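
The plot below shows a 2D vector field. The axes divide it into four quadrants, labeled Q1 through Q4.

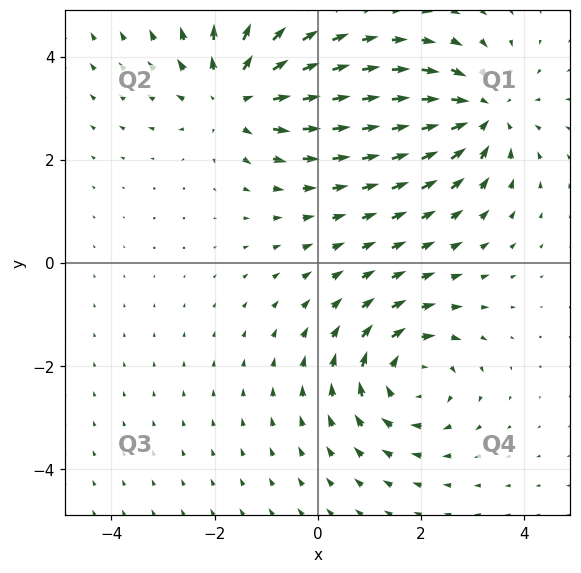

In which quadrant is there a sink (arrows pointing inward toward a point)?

The sink sits at approximately (3.2, 2.9), which lies in quadrant Q1. The divergence there is about -5, negative as expected for a sink.

Q1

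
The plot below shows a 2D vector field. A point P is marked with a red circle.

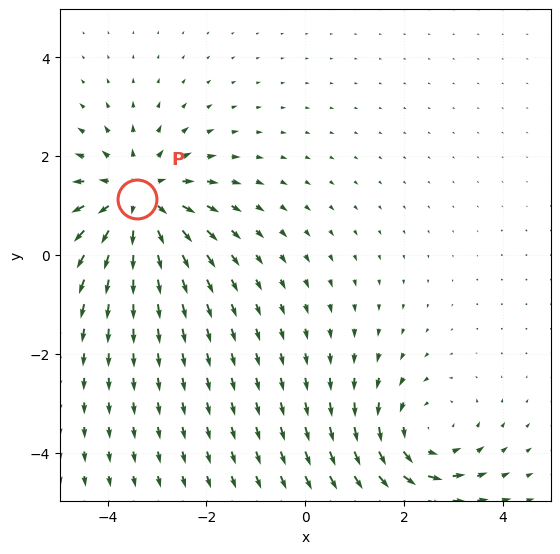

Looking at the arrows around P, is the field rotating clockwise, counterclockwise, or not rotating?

Near P at (-3.4, 1.1) the arrows show no circulation. The curl there is ≈0.

not rotating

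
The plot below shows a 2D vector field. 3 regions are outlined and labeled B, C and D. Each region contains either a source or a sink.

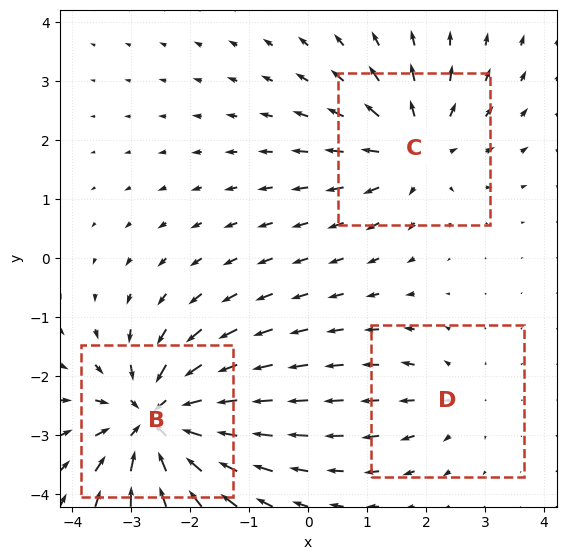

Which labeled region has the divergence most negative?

Divergence at each region's feature centre — B: about -6, C: about +4, D: about +2. Region B is most negative.

B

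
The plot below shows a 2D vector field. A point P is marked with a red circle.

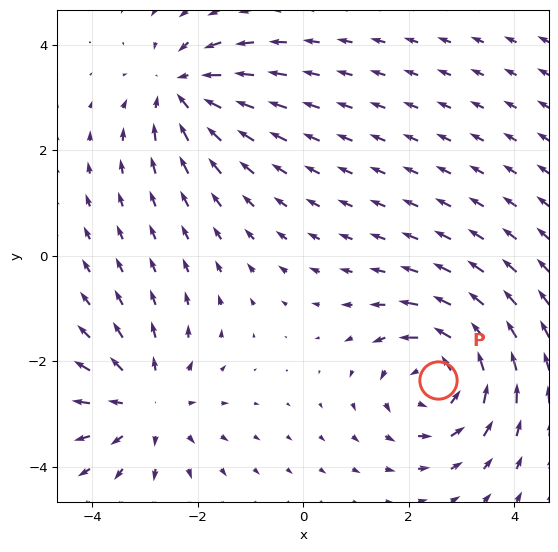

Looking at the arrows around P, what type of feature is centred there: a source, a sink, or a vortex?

vortex

At P (2.5, -2.4) the arrows circulate counterclockwise. Divergence ≈0, curl about +4 — near-zero divergence with nonzero curl is a vortex.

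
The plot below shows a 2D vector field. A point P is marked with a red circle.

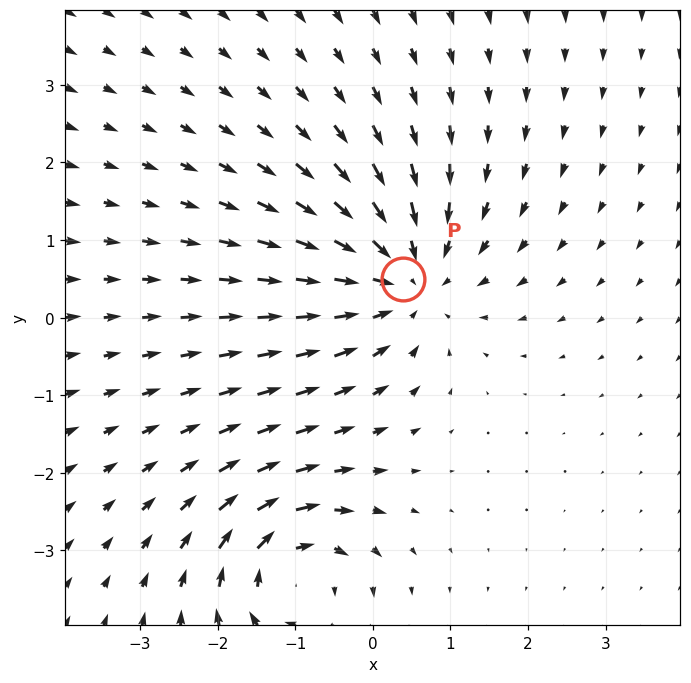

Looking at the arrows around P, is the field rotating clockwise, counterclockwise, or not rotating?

not rotating

Near P at (0.4, 0.5) the arrows show no circulation. The curl there is ≈0.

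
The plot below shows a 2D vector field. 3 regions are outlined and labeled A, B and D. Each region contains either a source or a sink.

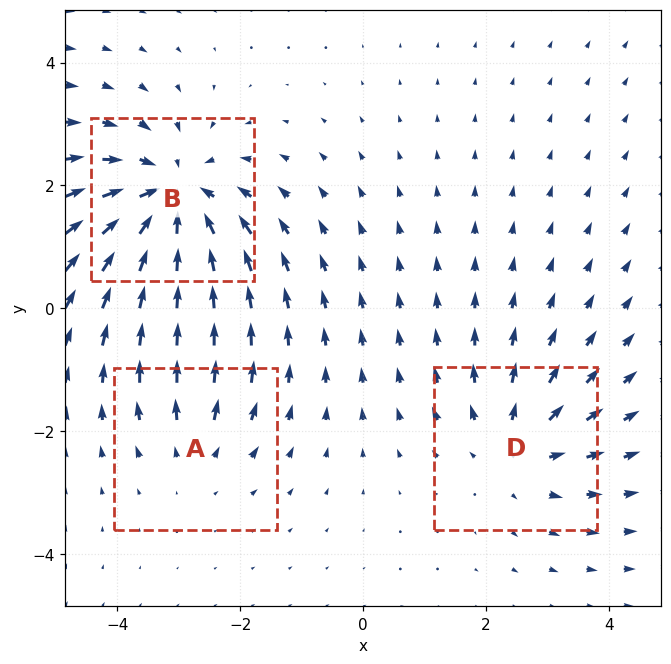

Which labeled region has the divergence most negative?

Divergence at each region's feature centre — A: about +2, B: about -5, D: about +3. Region B is most negative.

B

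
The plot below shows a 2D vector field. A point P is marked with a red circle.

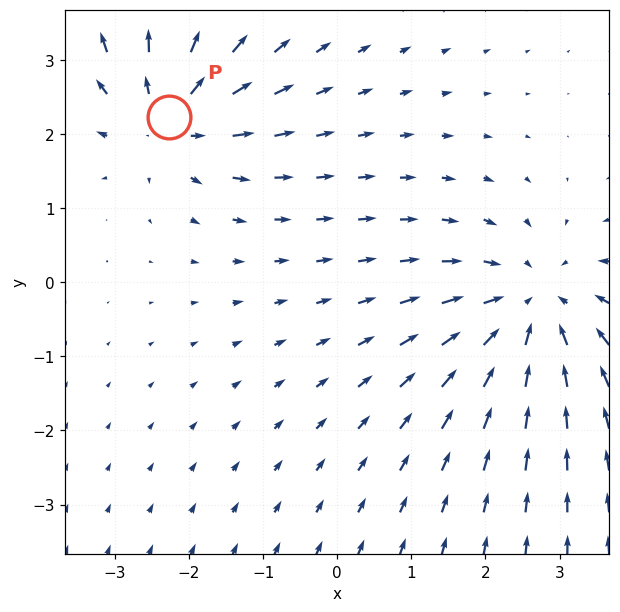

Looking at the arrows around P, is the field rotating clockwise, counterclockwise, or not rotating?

Near P at (-2.3, 2.2) the arrows show no circulation. The curl there is ≈0.

not rotating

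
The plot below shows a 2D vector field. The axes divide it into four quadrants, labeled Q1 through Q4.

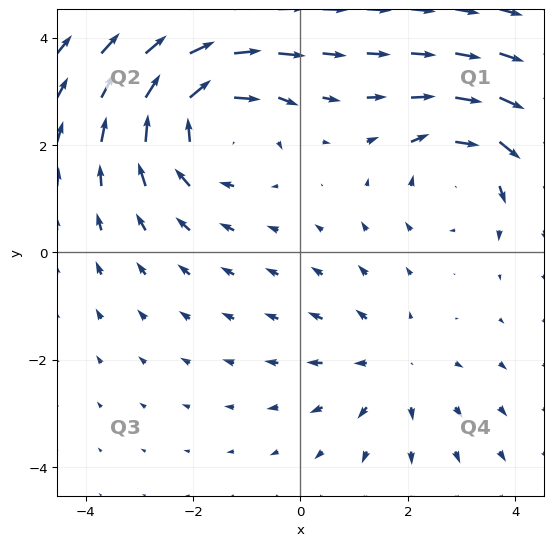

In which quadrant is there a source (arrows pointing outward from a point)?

Q4

The source sits at approximately (1.7, -2.1), which lies in quadrant Q4. The divergence there is about +2, positive as expected for a source.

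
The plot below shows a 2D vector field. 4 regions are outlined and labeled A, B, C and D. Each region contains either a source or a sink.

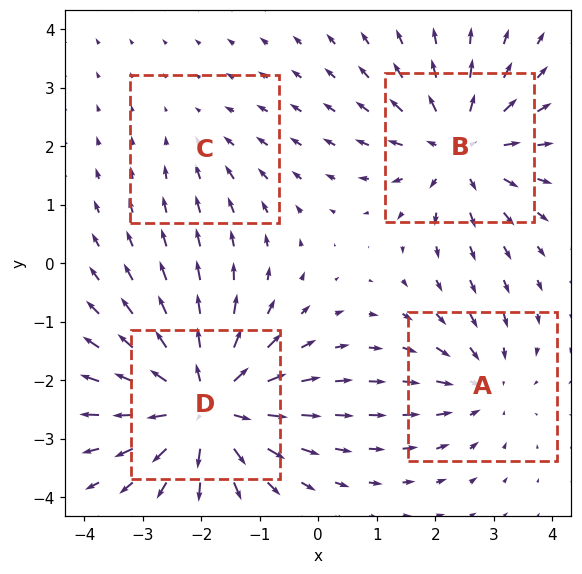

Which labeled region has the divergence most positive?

D

Divergence at each region's feature centre — A: about -3, B: about +5, C: about -2, D: about +7. Region D is most positive.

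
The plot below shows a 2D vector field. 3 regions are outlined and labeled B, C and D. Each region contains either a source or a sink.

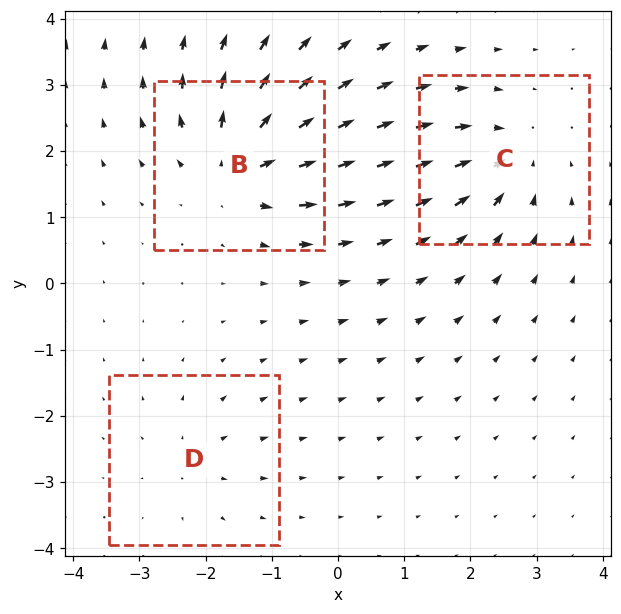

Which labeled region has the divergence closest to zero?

D

Divergence at each region's feature centre — B: about +5, C: about -4, D: about +2. Region D is closest to zero.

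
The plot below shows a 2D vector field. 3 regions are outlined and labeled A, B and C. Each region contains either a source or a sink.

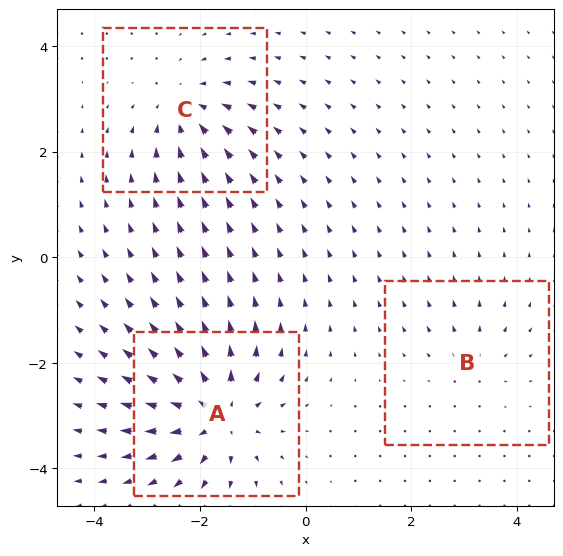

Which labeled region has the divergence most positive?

Divergence at each region's feature centre — A: about +5, B: about +2, C: about -4. Region A is most positive.

A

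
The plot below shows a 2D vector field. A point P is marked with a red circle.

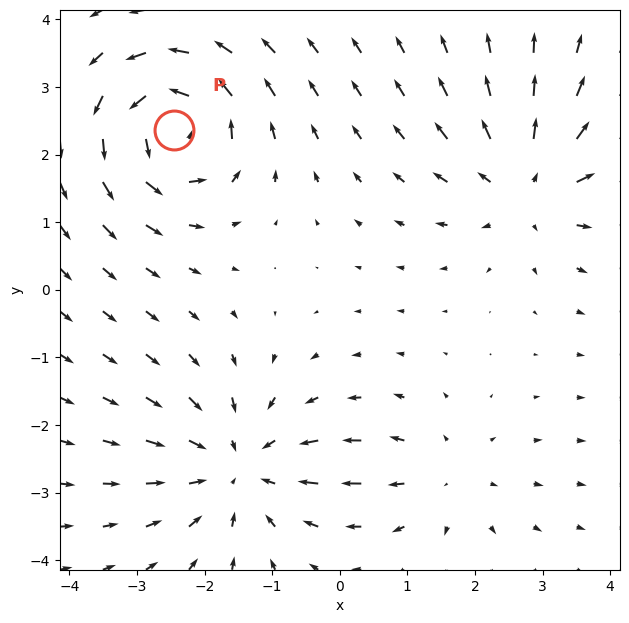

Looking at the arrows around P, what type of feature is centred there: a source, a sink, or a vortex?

vortex

At P (-2.5, 2.4) the arrows circulate counterclockwise. Divergence ≈0, curl about +7 — near-zero divergence with nonzero curl is a vortex.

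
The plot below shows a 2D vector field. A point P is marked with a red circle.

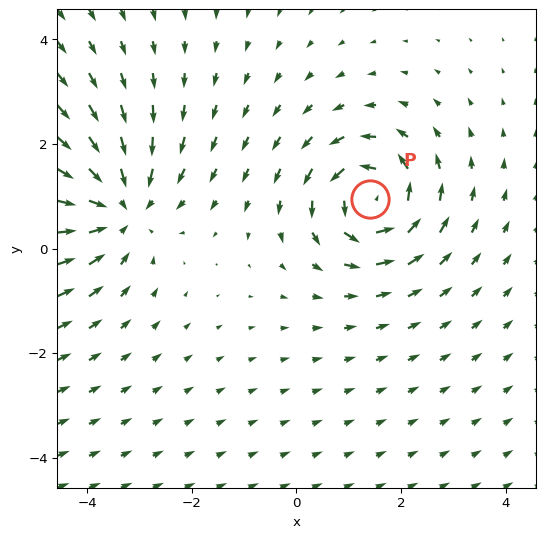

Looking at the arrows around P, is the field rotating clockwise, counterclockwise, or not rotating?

counterclockwise

Near P at (1.4, 0.9) the arrows circulate counterclockwise. The curl (z-component) there is about +6; positive curl means counterclockwise rotation.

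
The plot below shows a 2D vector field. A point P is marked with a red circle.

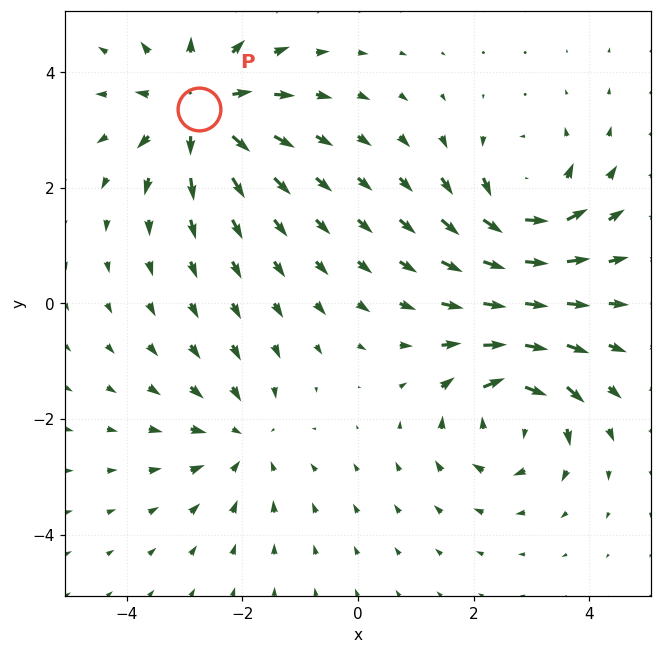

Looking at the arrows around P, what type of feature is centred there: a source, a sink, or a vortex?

source

At P (-2.7, 3.4) the arrows spread outward. Divergence about +5, curl ≈0 — positive divergence with near-zero curl is a source.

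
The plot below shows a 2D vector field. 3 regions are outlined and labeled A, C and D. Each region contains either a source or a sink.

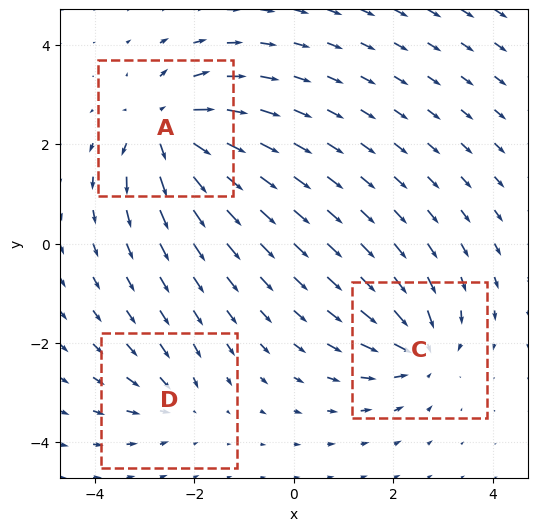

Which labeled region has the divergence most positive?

Divergence at each region's feature centre — A: about +6, C: about -4, D: about -3. Region A is most positive.

A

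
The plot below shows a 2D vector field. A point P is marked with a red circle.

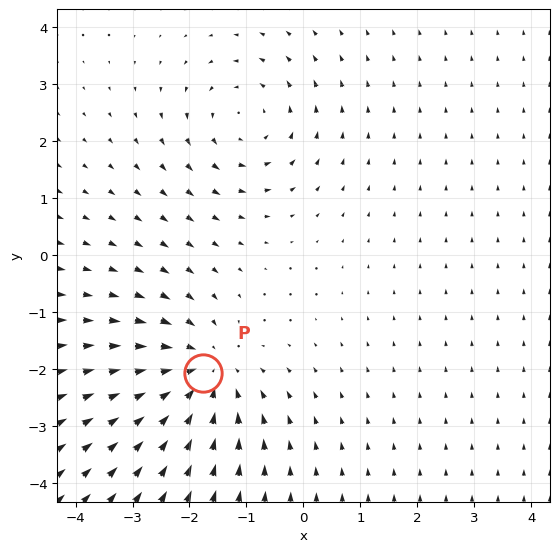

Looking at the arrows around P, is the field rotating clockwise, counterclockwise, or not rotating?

not rotating

Near P at (-1.8, -2.1) the arrows show no circulation. The curl there is ≈0.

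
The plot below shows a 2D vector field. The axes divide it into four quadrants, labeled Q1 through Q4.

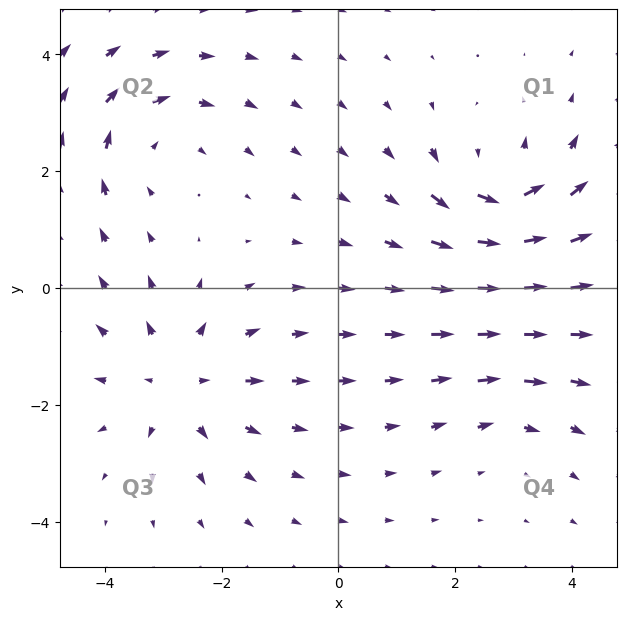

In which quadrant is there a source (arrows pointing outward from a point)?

Q3

The source sits at approximately (-2.7, -1.6), which lies in quadrant Q3. The divergence there is about +4, positive as expected for a source.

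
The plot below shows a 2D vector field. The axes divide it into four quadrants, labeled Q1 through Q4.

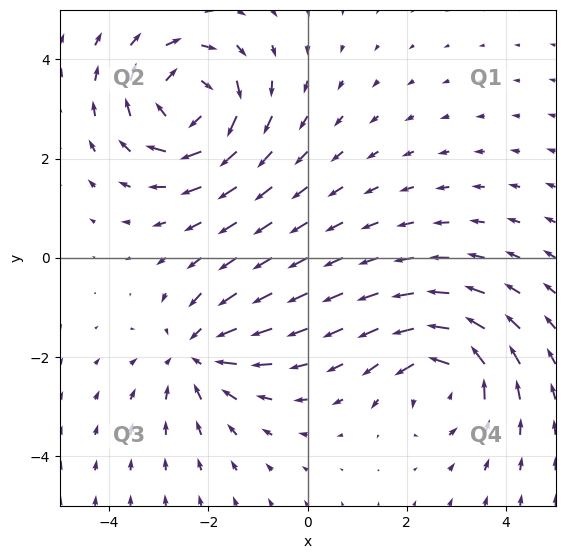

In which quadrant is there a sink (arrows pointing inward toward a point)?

Q3

The sink sits at approximately (-2.2, -1.9), which lies in quadrant Q3. The divergence there is about -4, negative as expected for a sink.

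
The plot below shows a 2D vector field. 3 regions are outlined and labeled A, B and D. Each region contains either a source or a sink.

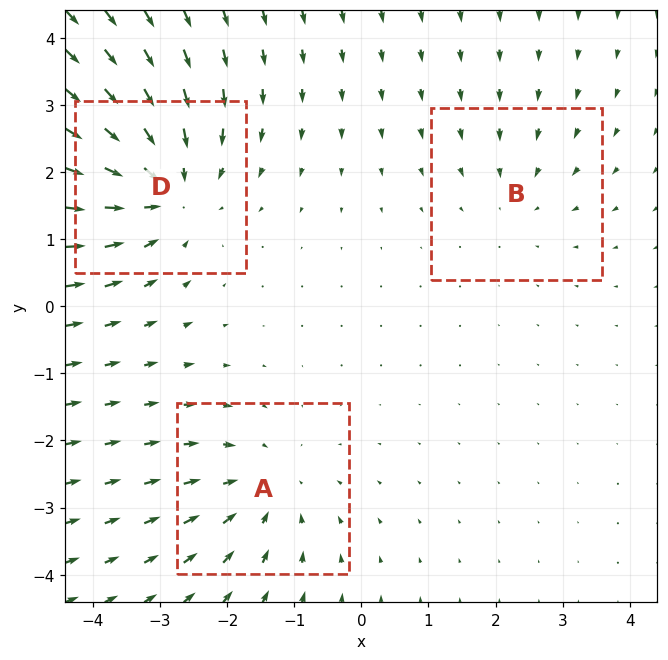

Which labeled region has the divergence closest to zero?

Divergence at each region's feature centre — A: about -3, B: about -2, D: about -4. Region B is closest to zero.

B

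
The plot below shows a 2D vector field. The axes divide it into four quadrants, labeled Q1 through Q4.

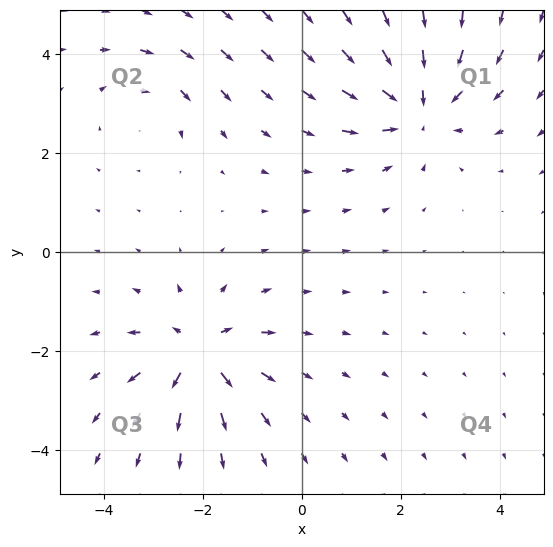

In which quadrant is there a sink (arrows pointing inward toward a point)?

The sink sits at approximately (2.4, 3.0), which lies in quadrant Q1. The divergence there is about -5, negative as expected for a sink.

Q1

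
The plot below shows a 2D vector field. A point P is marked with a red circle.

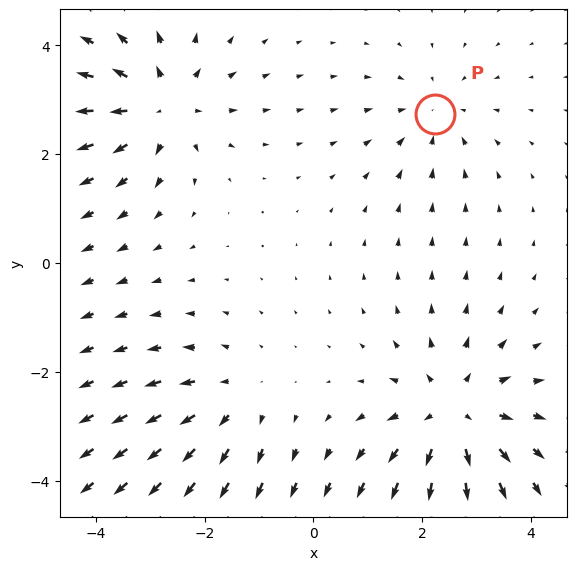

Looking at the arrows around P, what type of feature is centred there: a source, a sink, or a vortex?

At P (2.2, 2.7) the arrows converge inward. Divergence about -2, curl ≈0 — negative divergence with near-zero curl is a sink.

sink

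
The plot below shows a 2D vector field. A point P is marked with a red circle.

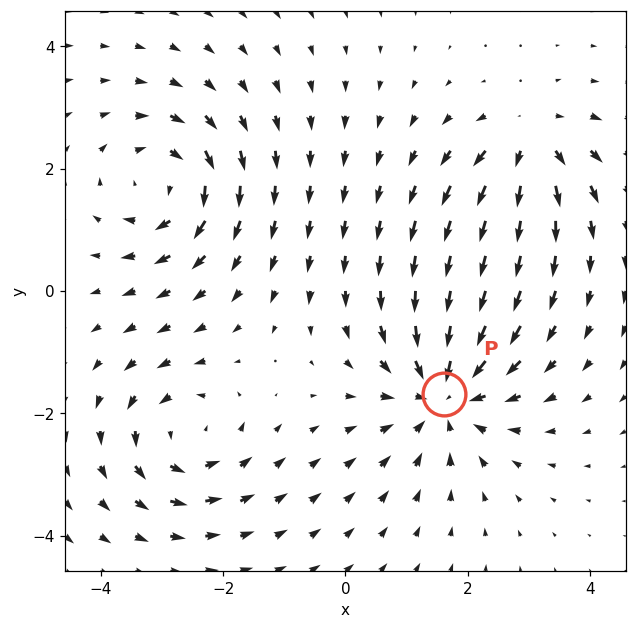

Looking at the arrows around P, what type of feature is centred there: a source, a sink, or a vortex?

At P (1.6, -1.7) the arrows converge inward. Divergence about -4, curl ≈0 — negative divergence with near-zero curl is a sink.

sink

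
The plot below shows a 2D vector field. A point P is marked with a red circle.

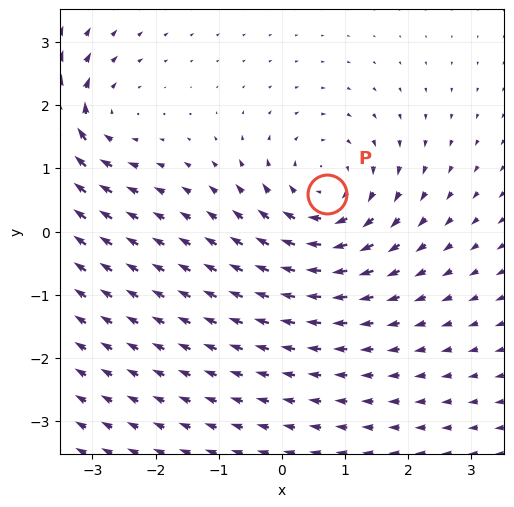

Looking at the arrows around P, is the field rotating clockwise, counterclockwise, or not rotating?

Near P at (0.7, 0.6) the arrows circulate clockwise. The curl (z-component) there is about -4; negative curl means clockwise rotation.

clockwise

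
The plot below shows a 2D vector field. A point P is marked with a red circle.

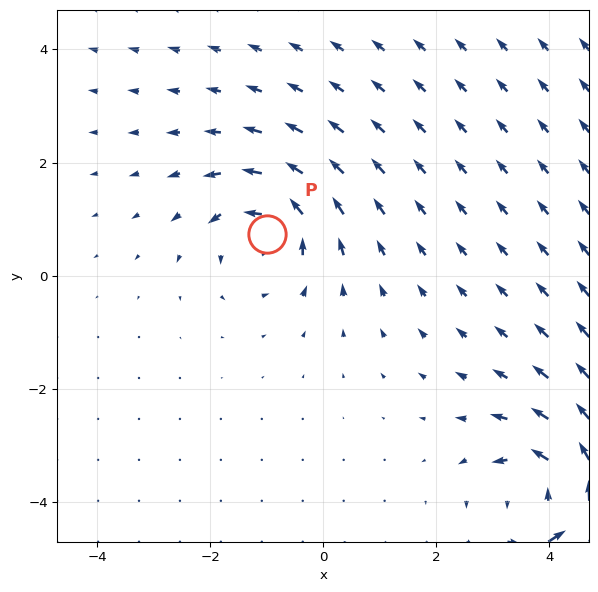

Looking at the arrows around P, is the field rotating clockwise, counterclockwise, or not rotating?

Near P at (-1.0, 0.7) the arrows circulate counterclockwise. The curl (z-component) there is about +5; positive curl means counterclockwise rotation.

counterclockwise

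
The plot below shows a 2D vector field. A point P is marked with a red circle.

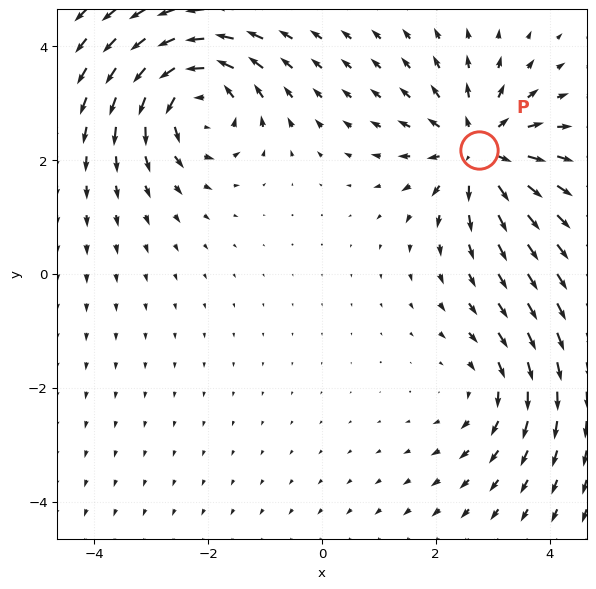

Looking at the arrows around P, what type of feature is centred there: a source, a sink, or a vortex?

At P (2.8, 2.2) the arrows spread outward. Divergence about +5, curl ≈0 — positive divergence with near-zero curl is a source.

source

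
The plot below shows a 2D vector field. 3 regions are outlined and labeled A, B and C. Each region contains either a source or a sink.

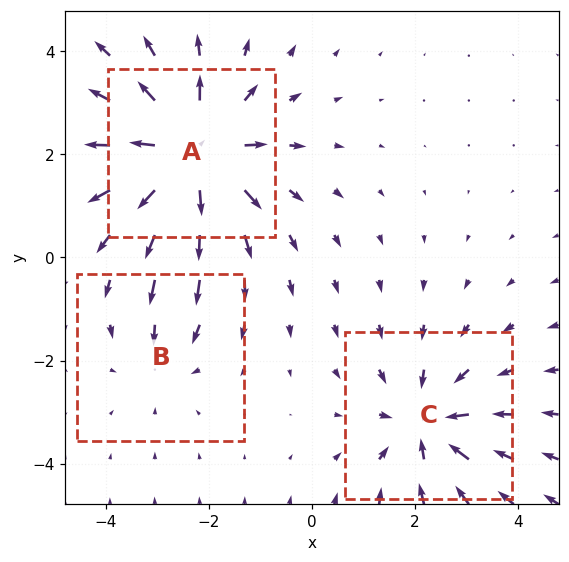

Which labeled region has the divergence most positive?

A

Divergence at each region's feature centre — A: about +5, B: about -2, C: about -3. Region A is most positive.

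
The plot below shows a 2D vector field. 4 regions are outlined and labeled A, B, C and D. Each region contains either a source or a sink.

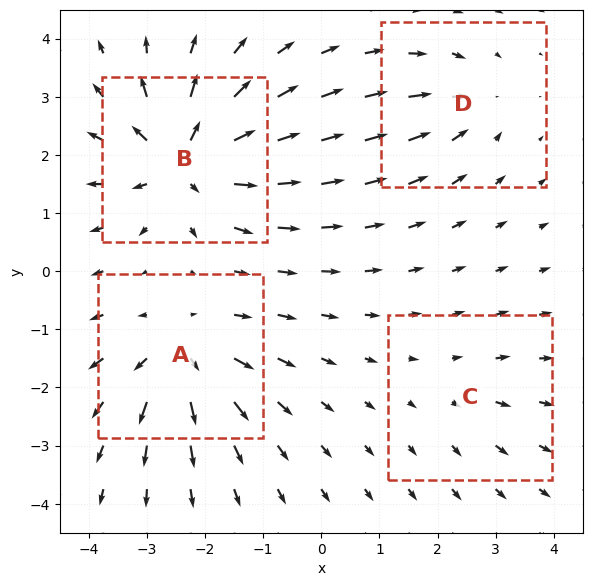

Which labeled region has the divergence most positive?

Divergence at each region's feature centre — A: about +6, B: about +8, C: about +2, D: about -4. Region B is most positive.

B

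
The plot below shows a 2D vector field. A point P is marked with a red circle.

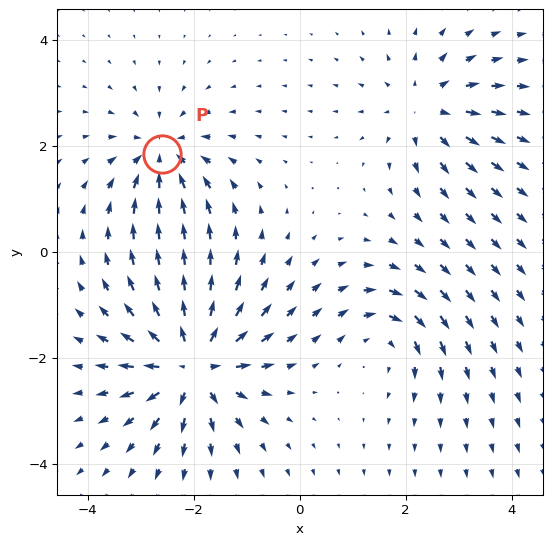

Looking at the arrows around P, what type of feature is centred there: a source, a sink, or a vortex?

sink

At P (-2.6, 1.8) the arrows converge inward. Divergence about -4, curl ≈0 — negative divergence with near-zero curl is a sink.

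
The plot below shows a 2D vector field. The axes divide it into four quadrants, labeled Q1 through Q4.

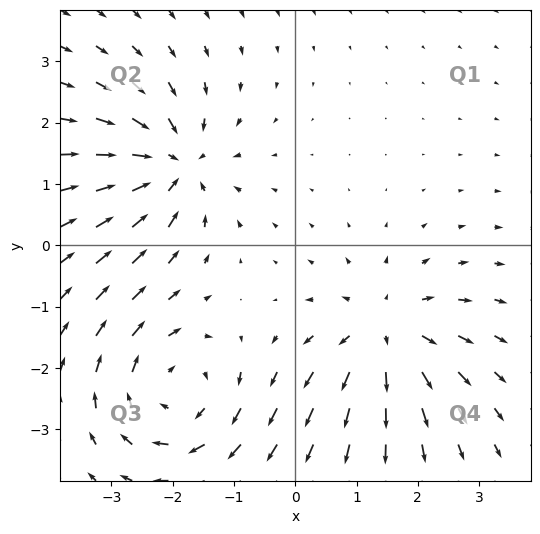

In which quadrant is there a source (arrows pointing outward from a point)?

The source sits at approximately (1.5, -1.4), which lies in quadrant Q4. The divergence there is about +5, positive as expected for a source.

Q4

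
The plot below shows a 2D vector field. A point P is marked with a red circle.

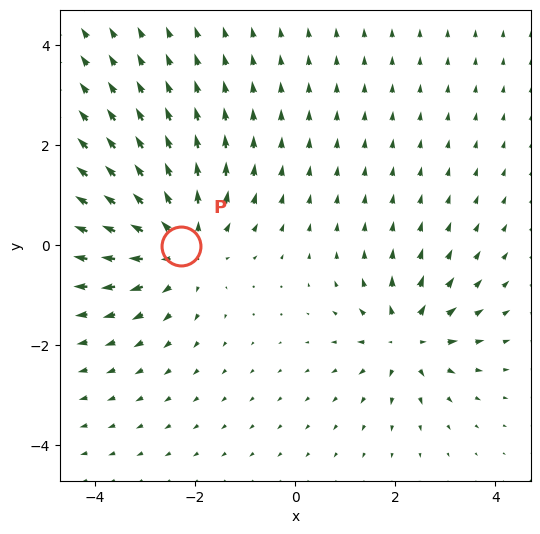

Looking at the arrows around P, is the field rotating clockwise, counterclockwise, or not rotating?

not rotating

Near P at (-2.3, -0.0) the arrows show no circulation. The curl there is ≈0.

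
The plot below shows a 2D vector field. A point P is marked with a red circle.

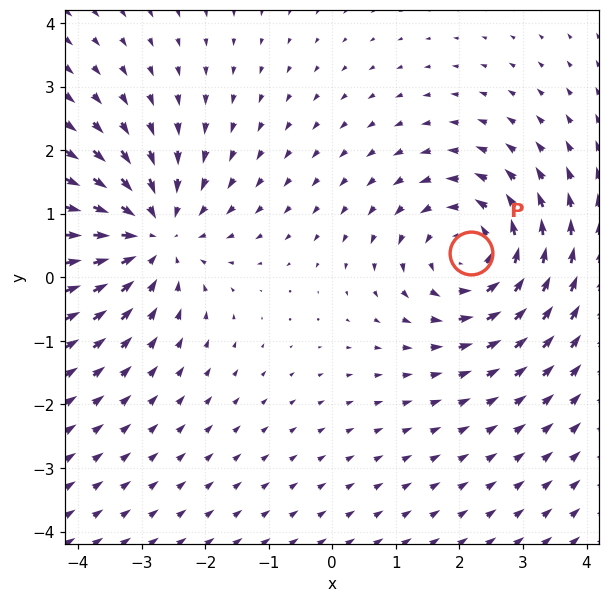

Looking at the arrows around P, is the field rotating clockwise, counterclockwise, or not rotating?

counterclockwise

Near P at (2.2, 0.4) the arrows circulate counterclockwise. The curl (z-component) there is about +3; positive curl means counterclockwise rotation.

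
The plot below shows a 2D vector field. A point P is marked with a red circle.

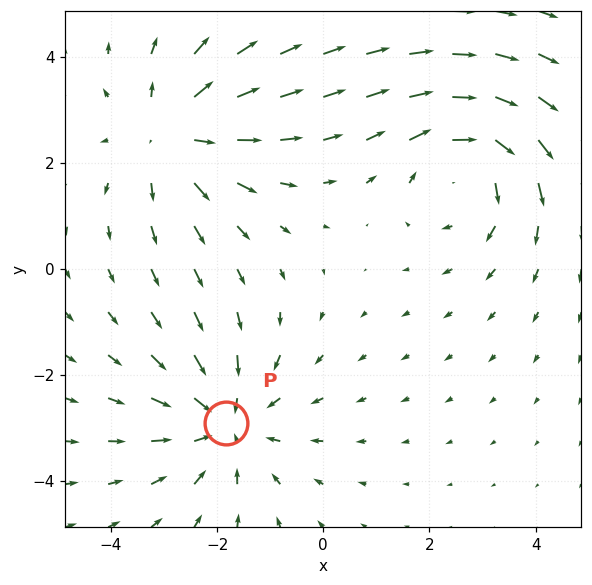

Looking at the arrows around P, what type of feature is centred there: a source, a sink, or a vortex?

At P (-1.8, -2.9) the arrows converge inward. Divergence about -4, curl ≈0 — negative divergence with near-zero curl is a sink.

sink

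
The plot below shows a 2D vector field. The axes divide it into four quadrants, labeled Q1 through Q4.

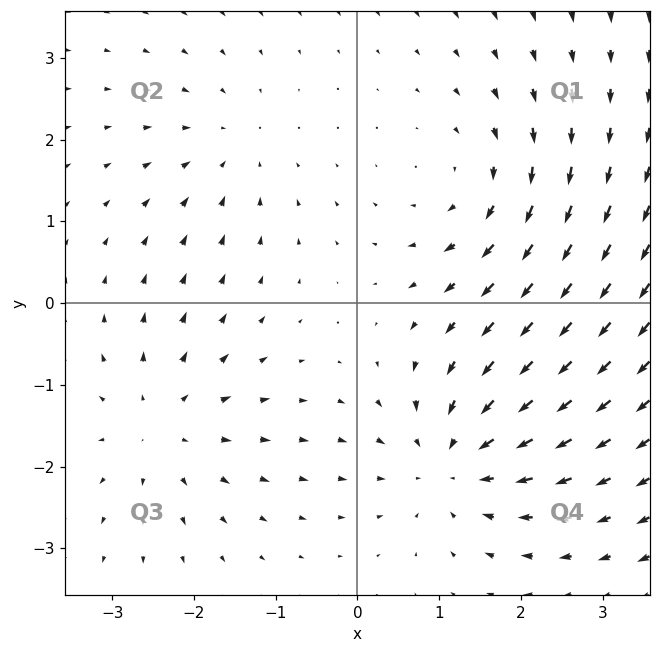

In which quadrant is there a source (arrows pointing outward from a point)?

Q3

The source sits at approximately (-2.4, -1.5), which lies in quadrant Q3. The divergence there is about +4, positive as expected for a source.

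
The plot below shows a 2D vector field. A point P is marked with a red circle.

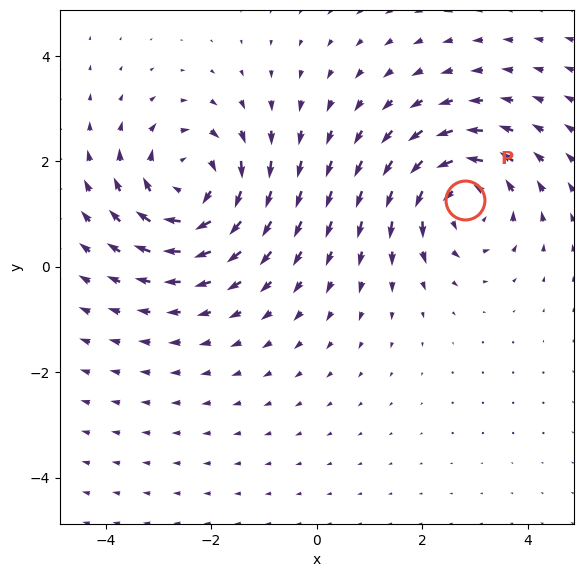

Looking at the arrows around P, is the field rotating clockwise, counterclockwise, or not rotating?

counterclockwise

Near P at (2.8, 1.3) the arrows circulate counterclockwise. The curl (z-component) there is about +3; positive curl means counterclockwise rotation.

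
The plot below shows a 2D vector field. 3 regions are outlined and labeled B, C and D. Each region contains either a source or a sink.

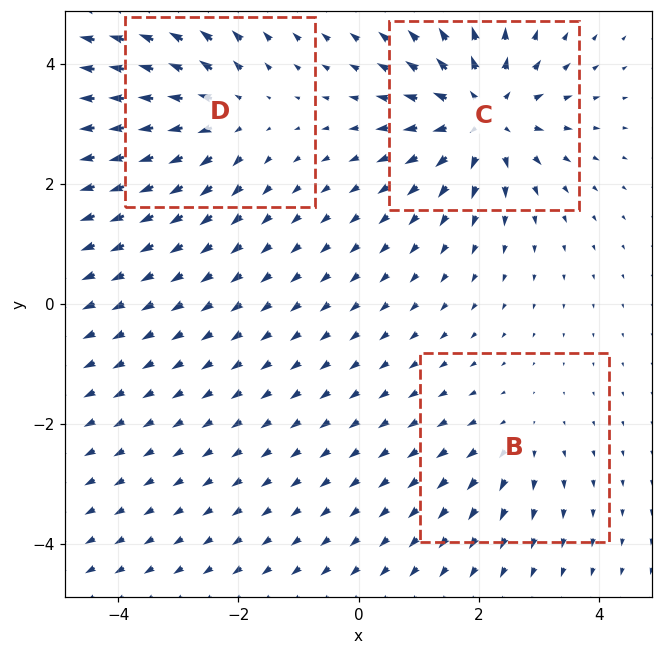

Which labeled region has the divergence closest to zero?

Divergence at each region's feature centre — B: about +2, C: about +5, D: about +4. Region B is closest to zero.

B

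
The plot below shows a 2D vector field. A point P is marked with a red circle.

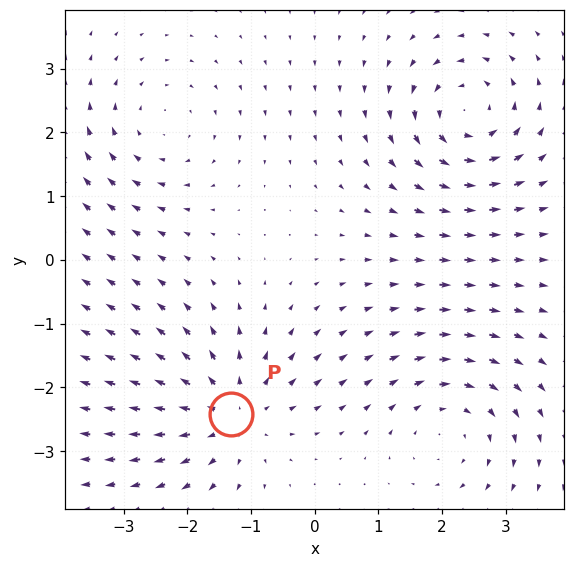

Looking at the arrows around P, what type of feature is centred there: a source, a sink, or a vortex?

source

At P (-1.3, -2.4) the arrows spread outward. Divergence about +4, curl ≈0 — positive divergence with near-zero curl is a source.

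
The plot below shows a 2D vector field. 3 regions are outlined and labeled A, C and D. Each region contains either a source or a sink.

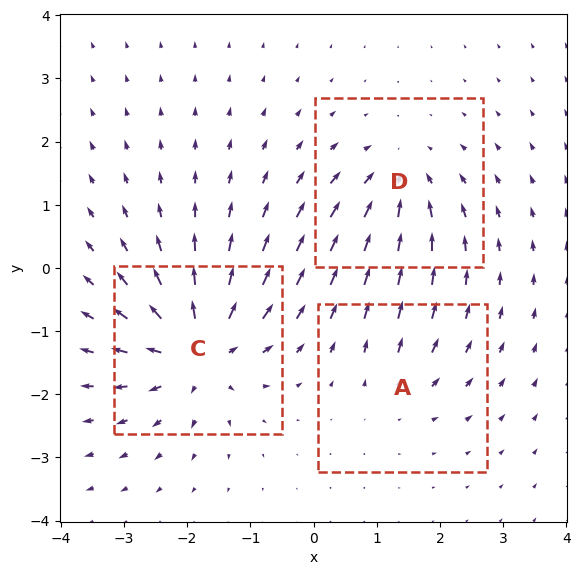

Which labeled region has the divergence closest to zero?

A

Divergence at each region's feature centre — A: about +2, C: about +6, D: about -4. Region A is closest to zero.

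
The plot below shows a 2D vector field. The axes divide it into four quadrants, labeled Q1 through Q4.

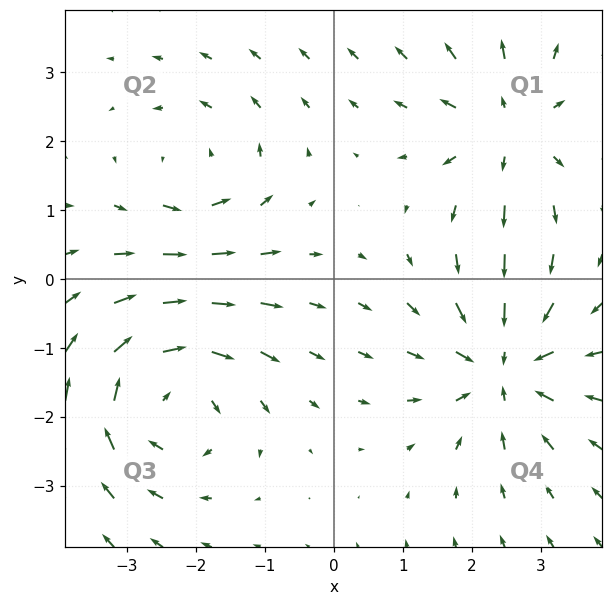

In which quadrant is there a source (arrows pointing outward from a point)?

The source sits at approximately (2.5, 2.2), which lies in quadrant Q1. The divergence there is about +4, positive as expected for a source.

Q1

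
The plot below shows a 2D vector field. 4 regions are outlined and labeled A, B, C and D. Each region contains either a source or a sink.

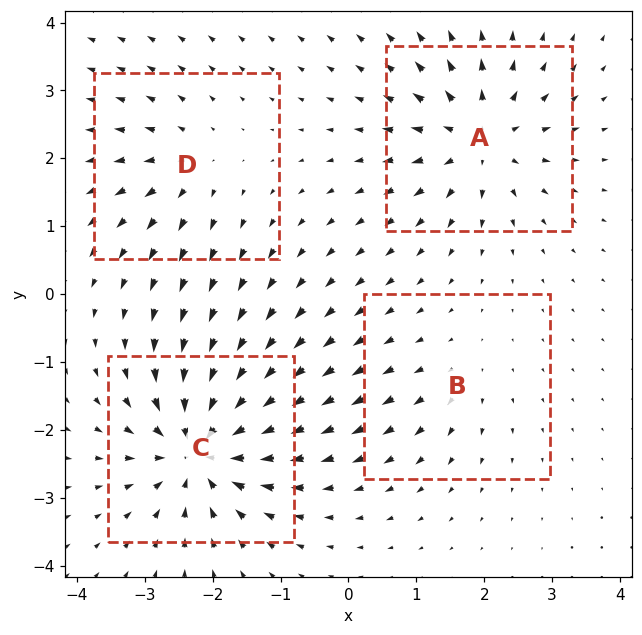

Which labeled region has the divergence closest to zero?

B

Divergence at each region's feature centre — A: about +6, B: about +3, C: about -8, D: about +4. Region B is closest to zero.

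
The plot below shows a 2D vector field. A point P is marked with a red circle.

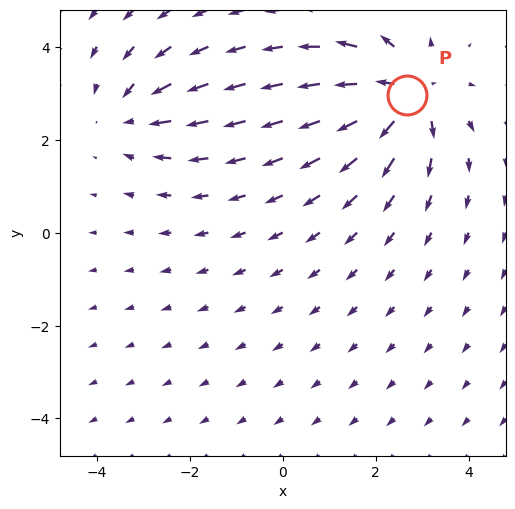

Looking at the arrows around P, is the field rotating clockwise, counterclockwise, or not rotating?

Near P at (2.7, 3.0) the arrows show no circulation. The curl there is ≈0.

not rotating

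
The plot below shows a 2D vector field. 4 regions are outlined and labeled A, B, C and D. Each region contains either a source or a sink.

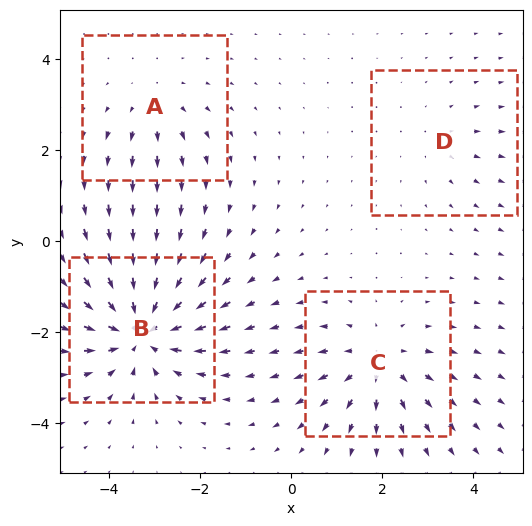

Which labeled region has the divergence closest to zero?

Divergence at each region's feature centre — A: about +3, B: about -7, C: about +5, D: about +2. Region D is closest to zero.

D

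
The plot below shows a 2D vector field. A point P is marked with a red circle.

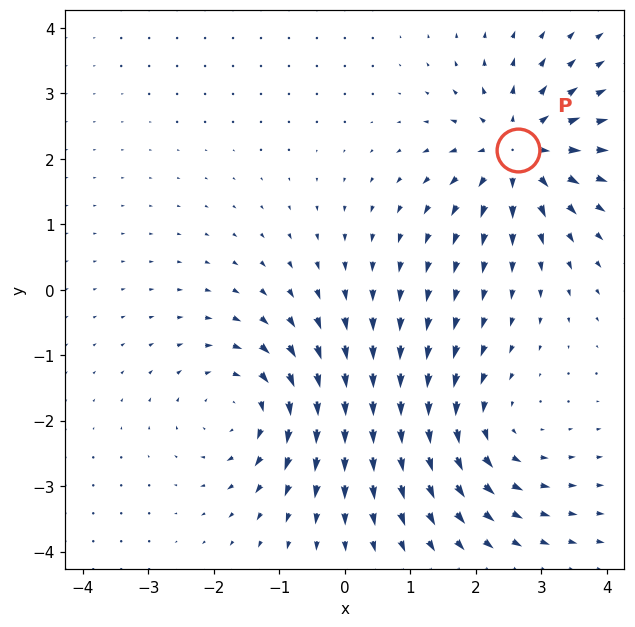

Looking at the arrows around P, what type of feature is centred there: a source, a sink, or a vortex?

At P (2.7, 2.1) the arrows spread outward. Divergence about +4, curl ≈0 — positive divergence with near-zero curl is a source.

source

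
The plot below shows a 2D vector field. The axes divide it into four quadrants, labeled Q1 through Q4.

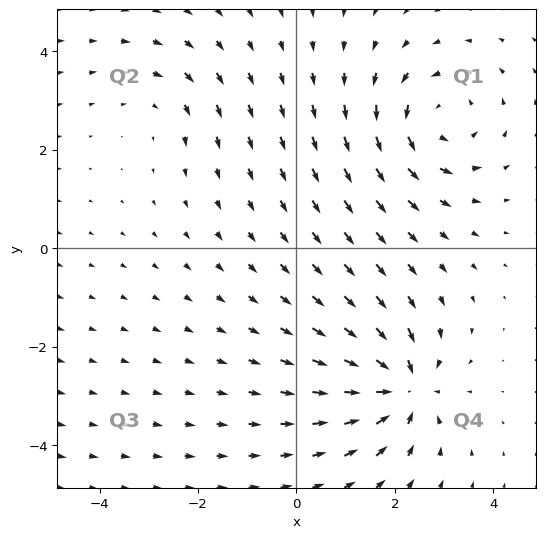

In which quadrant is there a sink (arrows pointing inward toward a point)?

The sink sits at approximately (2.2, -2.8), which lies in quadrant Q4. The divergence there is about -6, negative as expected for a sink.

Q4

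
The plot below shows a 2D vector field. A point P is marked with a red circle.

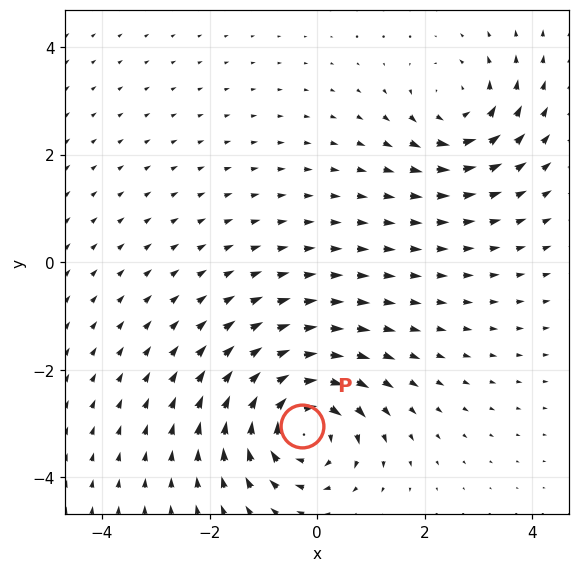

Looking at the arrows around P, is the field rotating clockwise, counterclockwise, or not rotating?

Near P at (-0.3, -3.1) the arrows circulate clockwise. The curl (z-component) there is about -6; negative curl means clockwise rotation.

clockwise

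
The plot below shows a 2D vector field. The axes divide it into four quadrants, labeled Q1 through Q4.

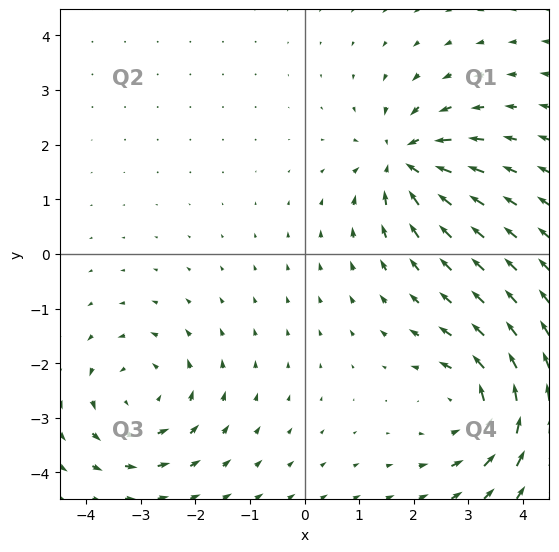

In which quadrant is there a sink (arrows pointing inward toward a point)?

Q1

The sink sits at approximately (1.8, 1.7), which lies in quadrant Q1. The divergence there is about -6, negative as expected for a sink.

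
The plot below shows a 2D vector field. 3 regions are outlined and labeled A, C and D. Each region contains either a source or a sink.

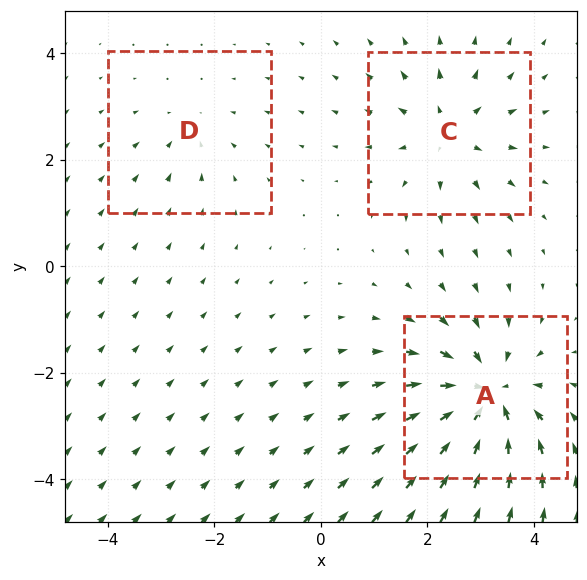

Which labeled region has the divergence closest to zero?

D

Divergence at each region's feature centre — A: about -6, C: about +4, D: about -2. Region D is closest to zero.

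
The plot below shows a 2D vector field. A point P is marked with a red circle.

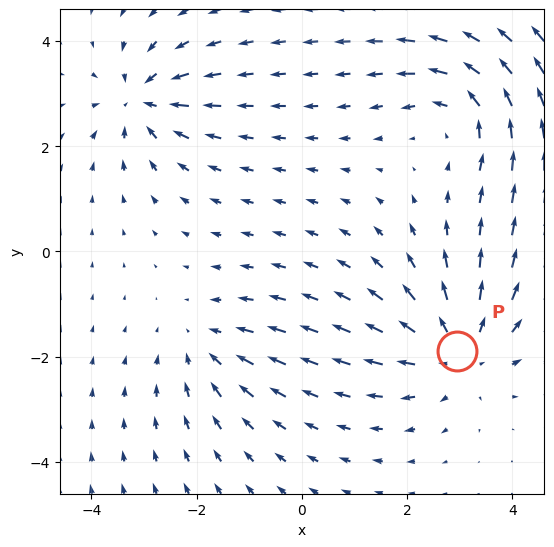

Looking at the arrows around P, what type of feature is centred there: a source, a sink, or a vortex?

source

At P (3.0, -1.9) the arrows spread outward. Divergence about +4, curl ≈0 — positive divergence with near-zero curl is a source.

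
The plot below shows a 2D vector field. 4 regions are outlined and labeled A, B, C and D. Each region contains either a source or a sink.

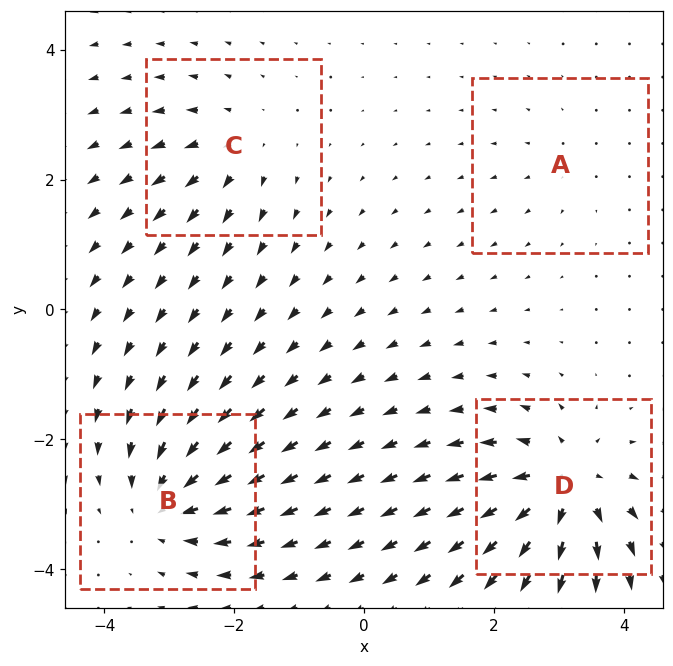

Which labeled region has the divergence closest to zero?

A

Divergence at each region's feature centre — A: about +2, B: about -6, C: about +4, D: about +8. Region A is closest to zero.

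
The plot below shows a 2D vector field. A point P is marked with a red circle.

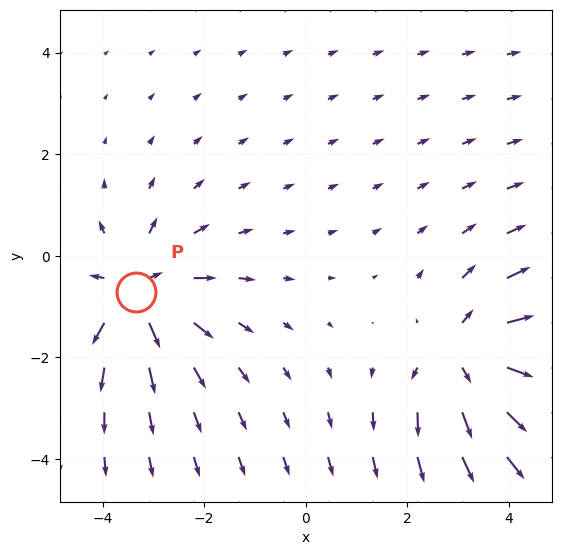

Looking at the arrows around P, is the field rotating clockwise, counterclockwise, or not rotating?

not rotating

Near P at (-3.4, -0.7) the arrows show no circulation. The curl there is ≈0.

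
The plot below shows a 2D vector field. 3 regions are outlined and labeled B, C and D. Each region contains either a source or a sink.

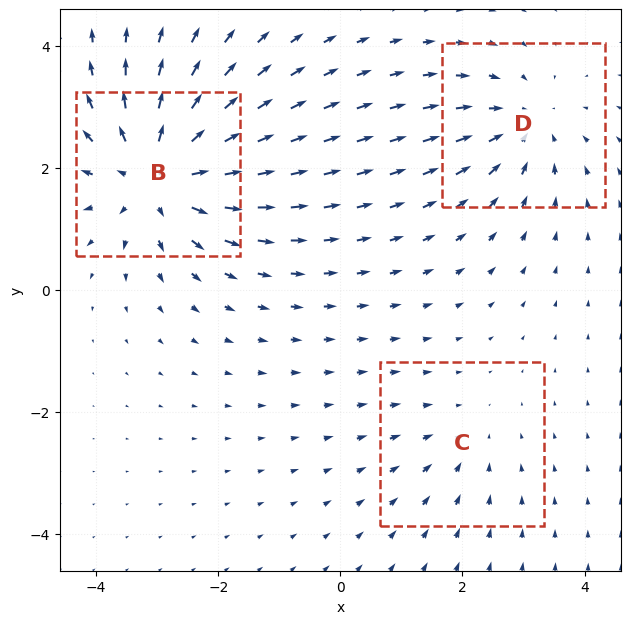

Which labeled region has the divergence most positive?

B

Divergence at each region's feature centre — B: about +5, C: about -2, D: about -3. Region B is most positive.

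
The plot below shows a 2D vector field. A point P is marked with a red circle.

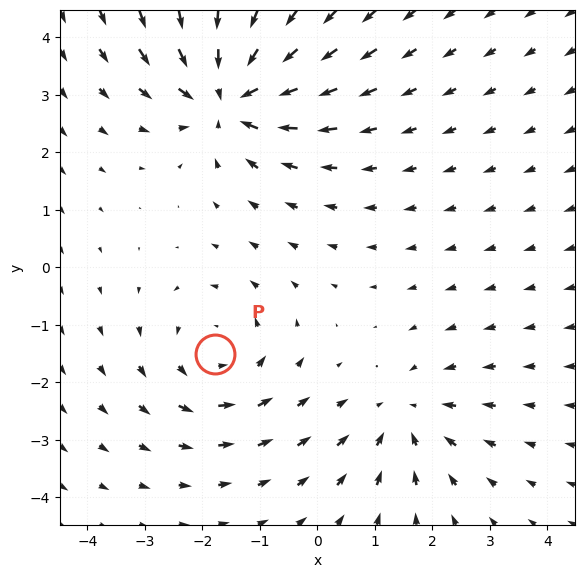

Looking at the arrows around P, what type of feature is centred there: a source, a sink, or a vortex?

vortex

At P (-1.8, -1.5) the arrows circulate counterclockwise. Divergence ≈0, curl about +3 — near-zero divergence with nonzero curl is a vortex.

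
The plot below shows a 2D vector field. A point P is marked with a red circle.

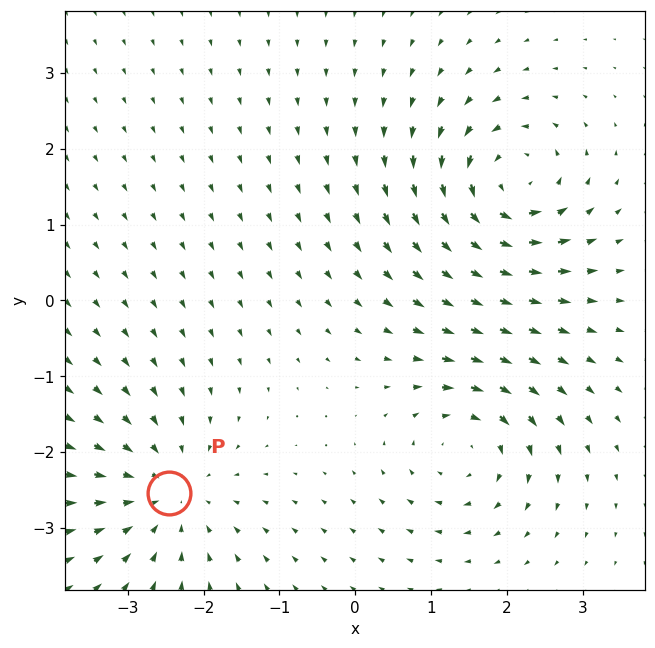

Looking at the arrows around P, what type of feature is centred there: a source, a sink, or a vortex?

sink

At P (-2.5, -2.5) the arrows converge inward. Divergence about -4, curl ≈0 — negative divergence with near-zero curl is a sink.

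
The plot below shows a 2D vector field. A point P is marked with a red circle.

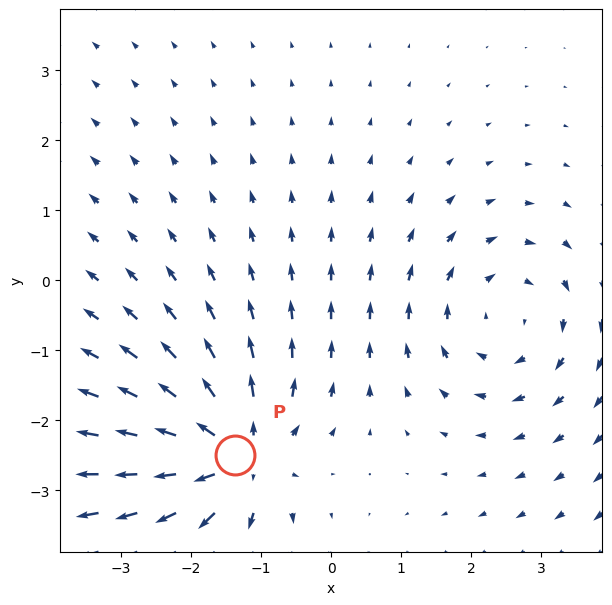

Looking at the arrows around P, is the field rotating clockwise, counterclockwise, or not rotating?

Near P at (-1.4, -2.5) the arrows show no circulation. The curl there is ≈0.

not rotating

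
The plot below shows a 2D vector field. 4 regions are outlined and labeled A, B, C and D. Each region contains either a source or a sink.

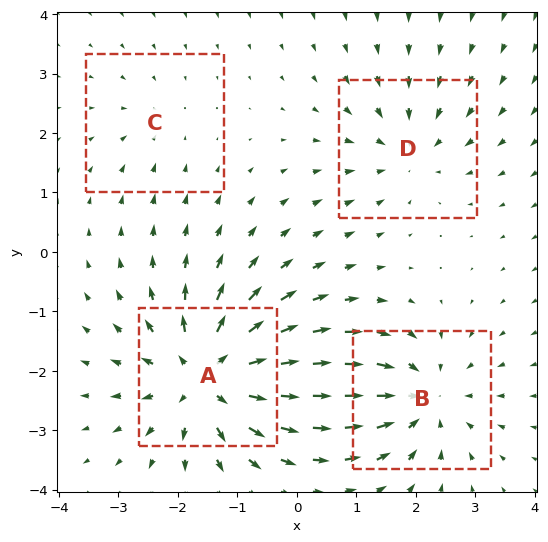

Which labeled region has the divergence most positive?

Divergence at each region's feature centre — A: about +7, B: about -5, C: about -2, D: about -4. Region A is most positive.

A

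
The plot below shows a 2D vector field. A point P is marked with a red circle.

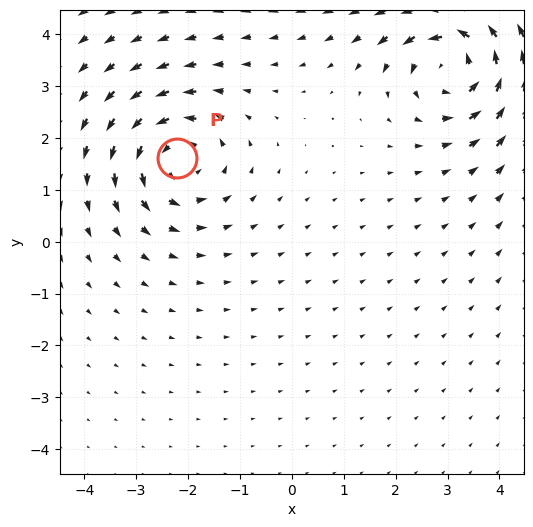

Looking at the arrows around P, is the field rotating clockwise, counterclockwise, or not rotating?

counterclockwise

Near P at (-2.2, 1.6) the arrows circulate counterclockwise. The curl (z-component) there is about +4; positive curl means counterclockwise rotation.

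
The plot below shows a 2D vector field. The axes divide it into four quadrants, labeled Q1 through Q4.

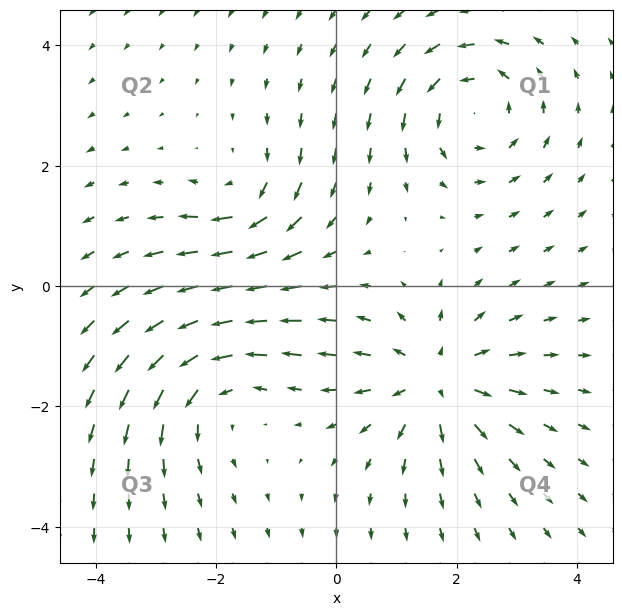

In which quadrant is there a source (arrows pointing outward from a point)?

Q4

The source sits at approximately (1.7, -1.6), which lies in quadrant Q4. The divergence there is about +5, positive as expected for a source.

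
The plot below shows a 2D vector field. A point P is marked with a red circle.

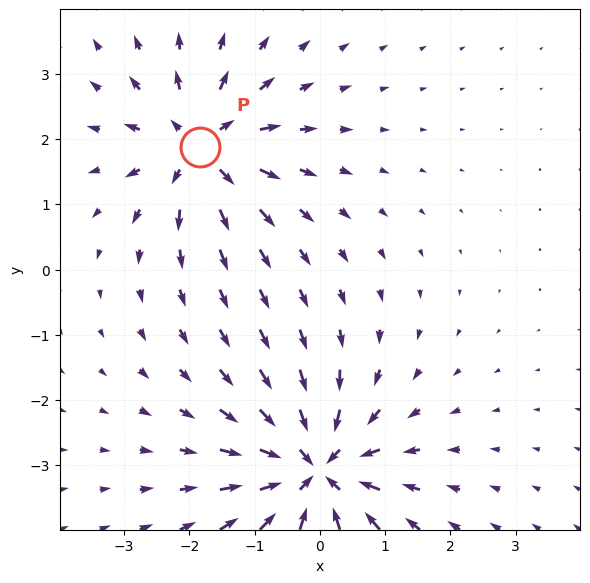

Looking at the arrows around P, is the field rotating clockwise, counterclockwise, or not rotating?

Near P at (-1.8, 1.9) the arrows show no circulation. The curl there is ≈0.

not rotating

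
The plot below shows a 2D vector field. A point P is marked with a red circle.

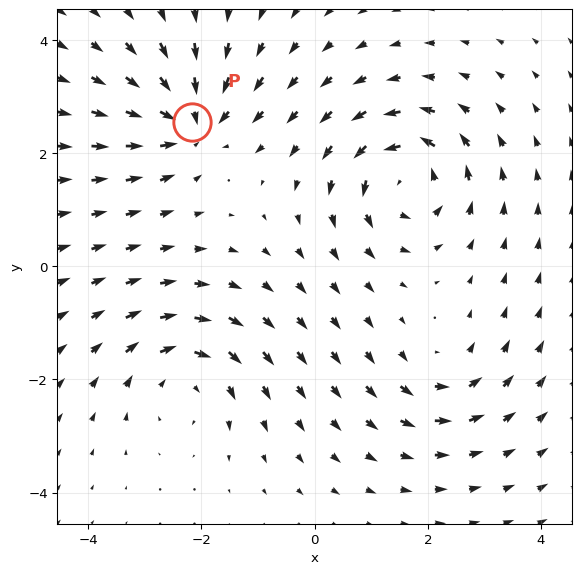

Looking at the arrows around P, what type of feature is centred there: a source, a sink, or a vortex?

At P (-2.2, 2.6) the arrows converge inward. Divergence about -6, curl ≈0 — negative divergence with near-zero curl is a sink.

sink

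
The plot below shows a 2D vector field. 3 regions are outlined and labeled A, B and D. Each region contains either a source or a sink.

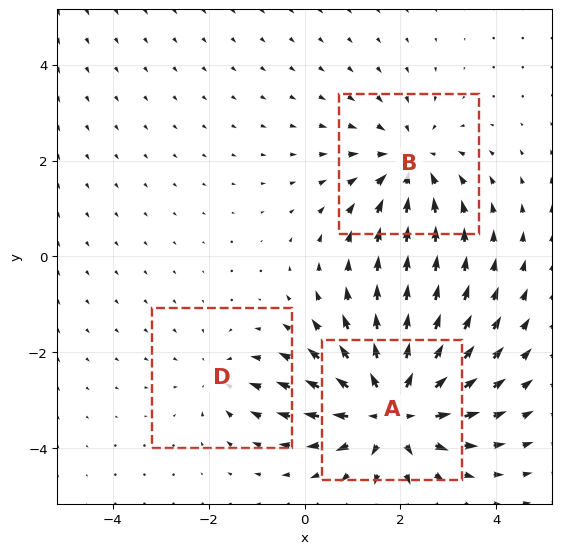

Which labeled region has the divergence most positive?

Divergence at each region's feature centre — A: about +4, B: about -3, D: about -2. Region A is most positive.

A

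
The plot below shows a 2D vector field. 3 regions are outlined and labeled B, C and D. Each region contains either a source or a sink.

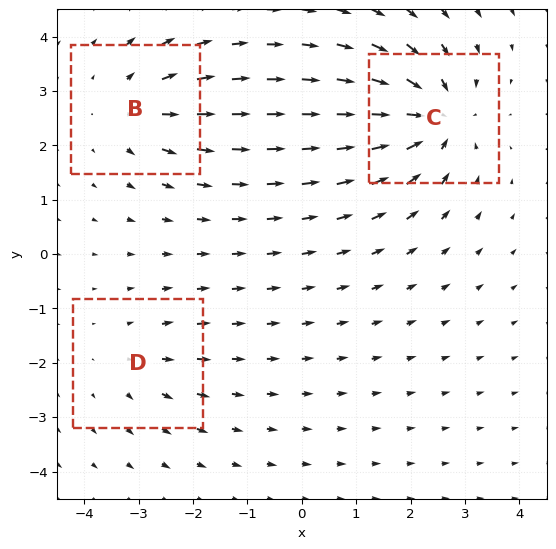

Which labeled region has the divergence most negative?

C

Divergence at each region's feature centre — B: about +3, C: about -5, D: about +2. Region C is most negative.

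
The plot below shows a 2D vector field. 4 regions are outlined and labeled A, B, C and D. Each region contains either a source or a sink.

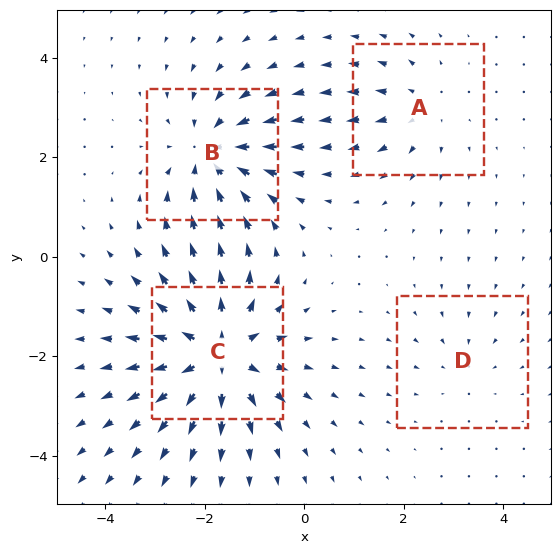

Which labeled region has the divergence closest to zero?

Divergence at each region's feature centre — A: about +3, B: about -5, C: about +7, D: about -2. Region D is closest to zero.

D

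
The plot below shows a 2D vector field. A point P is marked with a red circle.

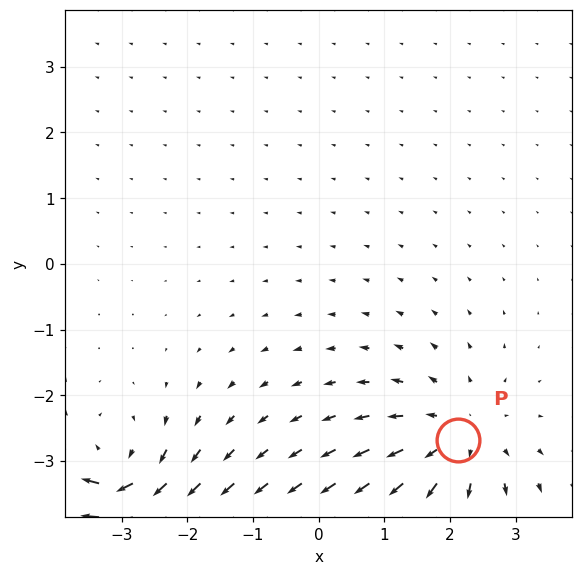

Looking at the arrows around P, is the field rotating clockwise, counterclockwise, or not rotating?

not rotating

Near P at (2.1, -2.7) the arrows show no circulation. The curl there is ≈0.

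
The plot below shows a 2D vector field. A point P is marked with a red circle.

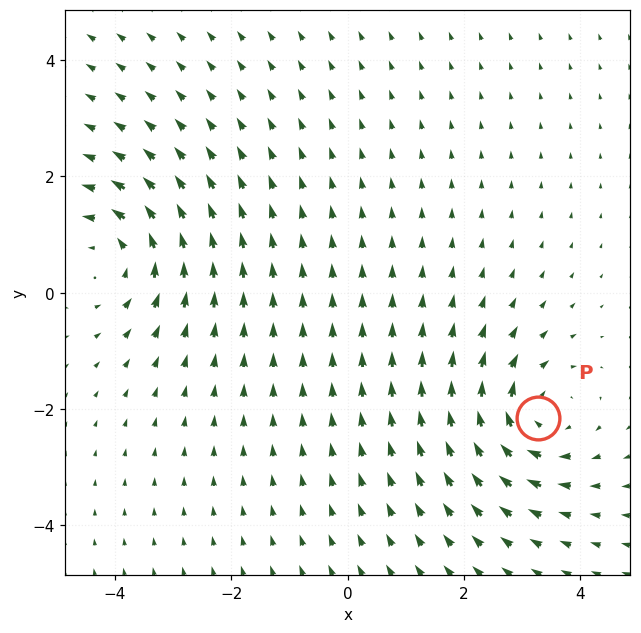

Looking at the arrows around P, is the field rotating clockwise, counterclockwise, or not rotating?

Near P at (3.3, -2.2) the arrows circulate clockwise. The curl (z-component) there is about -4; negative curl means clockwise rotation.

clockwise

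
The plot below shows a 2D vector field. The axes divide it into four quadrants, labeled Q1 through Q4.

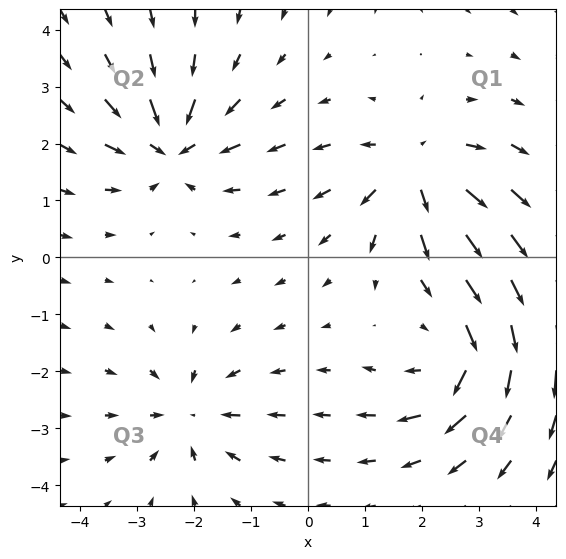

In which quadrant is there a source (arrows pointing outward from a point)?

The source sits at approximately (1.9, 1.5), which lies in quadrant Q1. The divergence there is about +4, positive as expected for a source.

Q1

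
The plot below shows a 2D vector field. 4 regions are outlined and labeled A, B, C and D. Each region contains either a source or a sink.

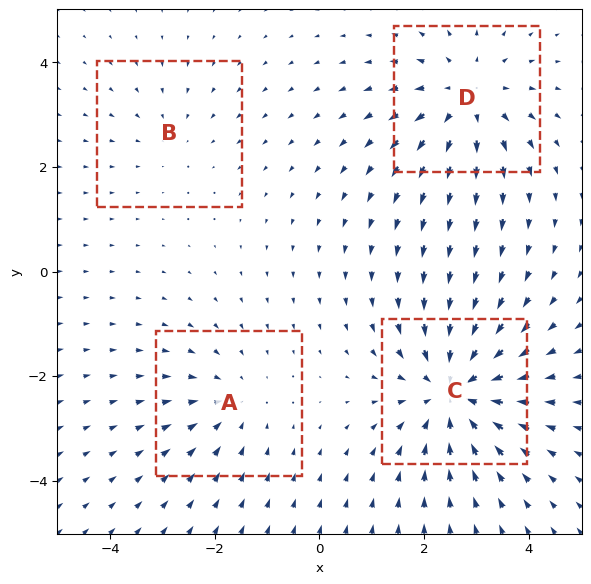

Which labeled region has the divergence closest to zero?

Divergence at each region's feature centre — A: about -3, B: about -2, C: about -6, D: about +4. Region B is closest to zero.

B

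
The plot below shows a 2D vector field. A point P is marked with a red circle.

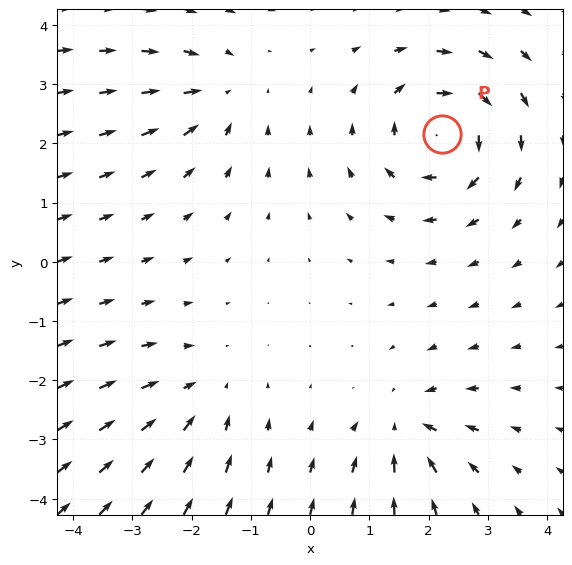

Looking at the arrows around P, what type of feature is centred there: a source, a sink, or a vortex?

At P (2.2, 2.2) the arrows circulate clockwise. Divergence ≈0, curl about -6 — near-zero divergence with nonzero curl is a vortex.

vortex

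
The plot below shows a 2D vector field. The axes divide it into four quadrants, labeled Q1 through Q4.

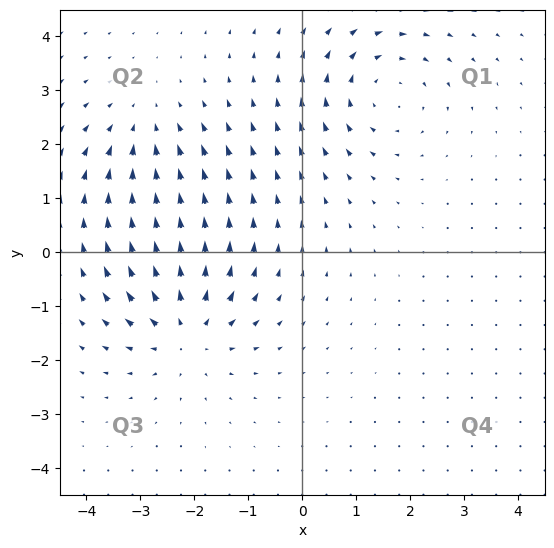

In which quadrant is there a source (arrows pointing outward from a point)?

Q3

The source sits at approximately (-2.1, -1.4), which lies in quadrant Q3. The divergence there is about +5, positive as expected for a source.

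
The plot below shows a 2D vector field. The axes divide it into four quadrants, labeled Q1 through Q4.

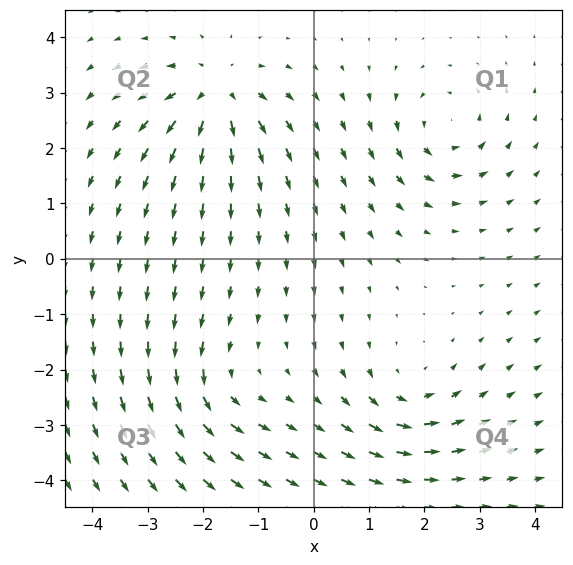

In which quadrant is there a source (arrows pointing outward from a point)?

The source sits at approximately (-1.8, 3.0), which lies in quadrant Q2. The divergence there is about +6, positive as expected for a source.

Q2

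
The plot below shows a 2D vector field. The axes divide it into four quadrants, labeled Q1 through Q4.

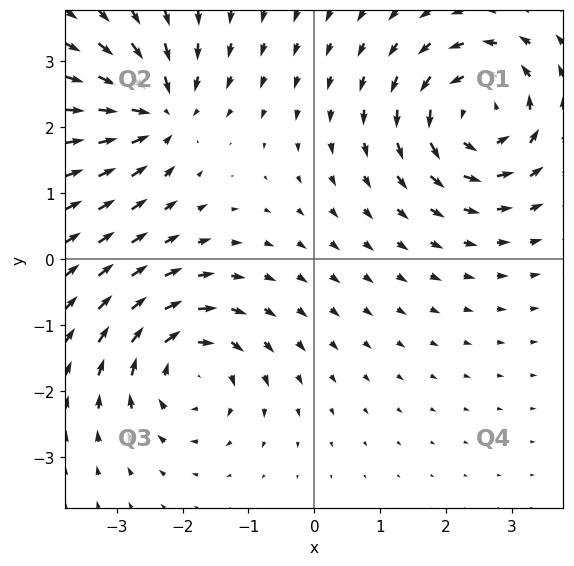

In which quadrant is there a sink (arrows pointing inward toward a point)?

The sink sits at approximately (-2.4, 2.2), which lies in quadrant Q2. The divergence there is about -5, negative as expected for a sink.

Q2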